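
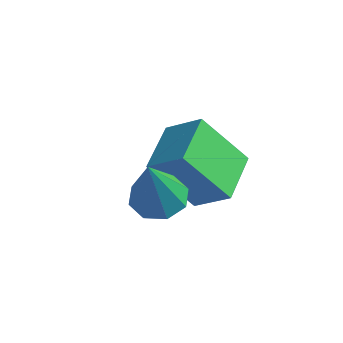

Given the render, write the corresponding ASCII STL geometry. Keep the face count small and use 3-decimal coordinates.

solid 
facet normal -0.488 -0.378 0.787
outer loop
vertex -1.175 -0.924 3.116
vertex -1.692 0.512 3.485
vertex -2.17 -1.101 2.414
endloop
endfacet
facet normal 0.329 -0.915 -0.235
outer loop
vertex -1.228 -0.372 0.895
vertex -1.175 -0.924 3.116
vertex -2.17 -1.101 2.414
endloop
endfacet
facet normal -0.488 -0.378 0.787
outer loop
vertex -2.17 -1.101 2.414
vertex -1.692 0.512 3.485
vertex -2.686 0.335 2.783
endloop
endfacet
facet normal -0.809 -0.144 -0.571
outer loop
vertex -2.686 0.335 2.783
vertex -1.228 -0.372 0.895
vertex -2.17 -1.101 2.414
endloop
endfacet
facet normal 0.808 0.144 0.571
outer loop
vertex -1.175 -0.924 3.116
vertex -0.75 1.241 1.966
vertex -1.692 0.512 3.485
endloop
endfacet
facet normal 0.329 -0.915 -0.235
outer loop
vertex -0.234 -0.195 1.597
vertex -1.175 -0.924 3.116
vertex -1.228 -0.372 0.895
endloop
endfacet
facet normal 0.809 0.144 0.570
outer loop
vertex -0.234 -0.195 1.597
vertex -0.75 1.241 1.966
vertex -1.175 -0.924 3.116
endloop
endfacet
facet normal -0.329 0.915 0.235
outer loop
vertex -1.692 0.512 3.485
vertex -0.75 1.241 1.966
vertex -2.686 0.335 2.783
endloop
endfacet
facet normal -0.809 -0.145 -0.570
outer loop
vertex -1.745 1.064 1.264
vertex -1.228 -0.372 0.895
vertex -2.686 0.335 2.783
endloop
endfacet
facet normal -0.329 0.915 0.235
outer loop
vertex -2.686 0.335 2.783
vertex -0.75 1.241 1.966
vertex -1.745 1.064 1.264
endloop
endfacet
facet normal 0.488 0.378 -0.787
outer loop
vertex -1.745 1.064 1.264
vertex -0.234 -0.195 1.597
vertex -1.228 -0.372 0.895
endloop
endfacet
facet normal 0.488 0.378 -0.787
outer loop
vertex -0.75 1.241 1.966
vertex -0.234 -0.195 1.597
vertex -1.745 1.064 1.264
endloop
endfacet
facet normal -0.159 0.400 -0.903
outer loop
vertex -0.514 -1.543 2.685
vertex -0.982 -2.104 2.519
vertex -1.056 -1.427 2.832
endloop
endfacet
facet normal 0.322 0.706 0.631
outer loop
vertex -0.514 -1.543 2.685
vertex -1.056 -1.427 2.832
vertex -0.678 -2.876 4.261
endloop
endfacet
facet normal -0.157 0.400 -0.903
outer loop
vertex -1.056 -1.427 2.832
vertex -0.982 -2.104 2.519
vertex -1.556 -1.707 2.795
endloop
endfacet
facet normal -0.385 0.595 0.705
outer loop
vertex -1.056 -1.427 2.832
vertex -1.556 -1.707 2.795
vertex -0.678 -2.876 4.261
endloop
endfacet
facet normal -0.157 0.400 -0.903
outer loop
vertex -1.556 -1.707 2.795
vertex -0.982 -2.104 2.519
vertex -1.719 -2.22 2.596
endloop
endfacet
facet normal -0.837 0.055 0.545
outer loop
vertex -1.556 -1.707 2.795
vertex -1.719 -2.22 2.596
vertex -0.678 -2.876 4.261
endloop
endfacet
facet normal -0.157 0.400 -0.903
outer loop
vertex -1.719 -2.22 2.596
vertex -0.982 -2.104 2.519
vertex -1.451 -2.665 2.352
endloop
endfacet
facet normal -0.766 -0.595 0.244
outer loop
vertex -1.719 -2.22 2.596
vertex -1.451 -2.665 2.352
vertex -0.678 -2.876 4.261
endloop
endfacet
facet normal -0.157 0.400 -0.903
outer loop
vertex -1.451 -2.665 2.352
vertex -0.982 -2.104 2.519
vertex -0.908 -2.782 2.206
endloop
endfacet
facet normal -0.216 -0.976 -0.020
outer loop
vertex -1.451 -2.665 2.352
vertex -0.908 -2.782 2.206
vertex -0.678 -2.876 4.261
endloop
endfacet
facet normal -0.158 0.400 -0.903
outer loop
vertex -0.908 -2.782 2.206
vertex -0.982 -2.104 2.519
vertex -0.409 -2.501 2.243
endloop
endfacet
facet normal 0.494 -0.864 -0.095
outer loop
vertex -0.908 -2.782 2.206
vertex -0.409 -2.501 2.243
vertex -0.678 -2.876 4.261
endloop
endfacet
facet normal -0.158 0.399 -0.903
outer loop
vertex -0.409 -2.501 2.243
vertex -0.982 -2.104 2.519
vertex -0.245 -1.988 2.441
endloop
endfacet
facet normal 0.943 -0.327 0.065
outer loop
vertex -0.409 -2.501 2.243
vertex -0.245 -1.988 2.441
vertex -0.678 -2.876 4.261
endloop
endfacet
facet normal -0.158 0.399 -0.903
outer loop
vertex -0.245 -1.988 2.441
vertex -0.982 -2.104 2.519
vertex -0.514 -1.543 2.685
endloop
endfacet
facet normal 0.872 0.326 0.366
outer loop
vertex -0.245 -1.988 2.441
vertex -0.514 -1.543 2.685
vertex -0.678 -2.876 4.261
endloop
endfacet

endsolid


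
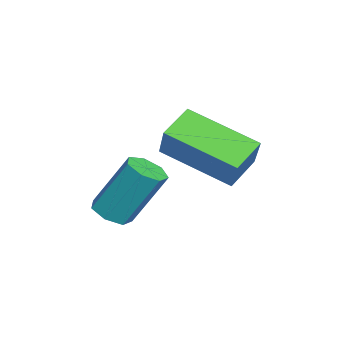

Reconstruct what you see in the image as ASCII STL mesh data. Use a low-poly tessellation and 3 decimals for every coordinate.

solid 
facet normal -0.007 -0.502 -0.865
outer loop
vertex 2.779 -2.843 -0.189
vertex 2.215 -2.727 -0.252
vertex 2.67 -2.418 -0.435
endloop
endfacet
facet normal 0.976 0.184 -0.114
outer loop
vertex 2.779 -2.843 -0.189
vertex 2.67 -2.418 -0.435
vertex 2.79 -1.969 1.315
endloop
endfacet
facet normal 0.976 0.184 -0.114
outer loop
vertex 2.79 -1.969 1.315
vertex 2.67 -2.418 -0.435
vertex 2.681 -1.544 1.069
endloop
endfacet
facet normal 0.007 0.502 0.865
outer loop
vertex 2.79 -1.969 1.315
vertex 2.681 -1.544 1.069
vertex 2.225 -1.853 1.252
endloop
endfacet
facet normal -0.006 -0.504 -0.864
outer loop
vertex 2.67 -2.418 -0.435
vertex 2.215 -2.727 -0.252
vertex 2.217 -2.226 -0.544
endloop
endfacet
facet normal 0.438 0.776 -0.454
outer loop
vertex 2.67 -2.418 -0.435
vertex 2.217 -2.226 -0.544
vertex 2.681 -1.544 1.069
endloop
endfacet
facet normal 0.439 0.775 -0.454
outer loop
vertex 2.681 -1.544 1.069
vertex 2.217 -2.226 -0.544
vertex 2.228 -1.351 0.961
endloop
endfacet
facet normal 0.007 0.501 0.865
outer loop
vertex 2.681 -1.544 1.069
vertex 2.228 -1.351 0.961
vertex 2.225 -1.853 1.252
endloop
endfacet
facet normal -0.006 -0.504 -0.864
outer loop
vertex 2.217 -2.226 -0.544
vertex 2.215 -2.727 -0.252
vertex 1.763 -2.411 -0.433
endloop
endfacet
facet normal -0.429 0.782 -0.452
outer loop
vertex 2.217 -2.226 -0.544
vertex 1.763 -2.411 -0.433
vertex 2.228 -1.351 0.961
endloop
endfacet
facet normal -0.431 0.782 -0.451
outer loop
vertex 2.228 -1.351 0.961
vertex 1.763 -2.411 -0.433
vertex 1.774 -1.537 1.072
endloop
endfacet
facet normal 0.006 0.501 0.865
outer loop
vertex 2.228 -1.351 0.961
vertex 1.774 -1.537 1.072
vertex 2.225 -1.853 1.252
endloop
endfacet
facet normal -0.005 -0.502 -0.865
outer loop
vertex 1.763 -2.411 -0.433
vertex 2.215 -2.727 -0.252
vertex 1.648 -2.835 -0.186
endloop
endfacet
facet normal -0.974 0.200 -0.109
outer loop
vertex 1.763 -2.411 -0.433
vertex 1.648 -2.835 -0.186
vertex 1.774 -1.537 1.072
endloop
endfacet
facet normal -0.974 0.201 -0.110
outer loop
vertex 1.774 -1.537 1.072
vertex 1.648 -2.835 -0.186
vertex 1.659 -1.96 1.319
endloop
endfacet
facet normal 0.007 0.503 0.864
outer loop
vertex 1.774 -1.537 1.072
vertex 1.659 -1.96 1.319
vertex 2.225 -1.853 1.252
endloop
endfacet
facet normal -0.005 -0.502 -0.865
outer loop
vertex 1.648 -2.835 -0.186
vertex 2.215 -2.727 -0.252
vertex 1.96 -3.177 0.011
endloop
endfacet
facet normal -0.784 -0.534 0.316
outer loop
vertex 1.648 -2.835 -0.186
vertex 1.96 -3.177 0.011
vertex 1.659 -1.96 1.319
endloop
endfacet
facet normal -0.785 -0.533 0.315
outer loop
vertex 1.659 -1.96 1.319
vertex 1.96 -3.177 0.011
vertex 1.971 -2.303 1.516
endloop
endfacet
facet normal 0.007 0.503 0.864
outer loop
vertex 1.659 -1.96 1.319
vertex 1.971 -2.303 1.516
vertex 2.225 -1.853 1.252
endloop
endfacet
facet normal -0.006 -0.502 -0.865
outer loop
vertex 1.96 -3.177 0.011
vertex 2.215 -2.727 -0.252
vertex 2.464 -3.181 0.01
endloop
endfacet
facet normal -0.006 -0.865 0.502
outer loop
vertex 1.96 -3.177 0.011
vertex 2.464 -3.181 0.01
vertex 1.971 -2.303 1.516
endloop
endfacet
facet normal -0.005 -0.865 0.502
outer loop
vertex 1.971 -2.303 1.516
vertex 2.464 -3.181 0.01
vertex 2.475 -2.307 1.514
endloop
endfacet
facet normal 0.007 0.503 0.864
outer loop
vertex 1.971 -2.303 1.516
vertex 2.475 -2.307 1.514
vertex 2.225 -1.853 1.252
endloop
endfacet
facet normal -0.007 -0.503 -0.864
outer loop
vertex 2.464 -3.181 0.01
vertex 2.215 -2.727 -0.252
vertex 2.779 -2.843 -0.189
endloop
endfacet
facet normal 0.780 -0.544 0.310
outer loop
vertex 2.464 -3.181 0.01
vertex 2.779 -2.843 -0.189
vertex 2.475 -2.307 1.514
endloop
endfacet
facet normal 0.780 -0.544 0.310
outer loop
vertex 2.475 -2.307 1.514
vertex 2.779 -2.843 -0.189
vertex 2.79 -1.969 1.315
endloop
endfacet
facet normal 0.007 0.503 0.864
outer loop
vertex 2.475 -2.307 1.514
vertex 2.79 -1.969 1.315
vertex 2.225 -1.853 1.252
endloop
endfacet
facet normal -0.570 -0.117 -0.813
outer loop
vertex 1.678 -1.597 1.578
vertex 0.906 -1.057 2.041
vertex 2.43 0.144 0.8
endloop
endfacet
facet normal 0.735 -0.515 -0.441
outer loop
vertex 3.074 0.277 1.719
vertex 1.678 -1.597 1.578
vertex 2.43 0.144 0.8
endloop
endfacet
facet normal -0.570 -0.117 -0.813
outer loop
vertex 2.43 0.144 0.8
vertex 0.906 -1.057 2.041
vertex 1.658 0.684 1.263
endloop
endfacet
facet normal 0.366 0.849 -0.380
outer loop
vertex 1.658 0.684 1.263
vertex 3.074 0.277 1.719
vertex 2.43 0.144 0.8
endloop
endfacet
facet normal -0.366 -0.849 0.380
outer loop
vertex 1.678 -1.597 1.578
vertex 1.55 -0.924 2.96
vertex 0.906 -1.057 2.041
endloop
endfacet
facet normal 0.735 -0.515 -0.441
outer loop
vertex 2.322 -1.464 2.497
vertex 1.678 -1.597 1.578
vertex 3.074 0.277 1.719
endloop
endfacet
facet normal -0.366 -0.849 0.380
outer loop
vertex 2.322 -1.464 2.497
vertex 1.55 -0.924 2.96
vertex 1.678 -1.597 1.578
endloop
endfacet
facet normal -0.735 0.515 0.441
outer loop
vertex 0.906 -1.057 2.041
vertex 1.55 -0.924 2.96
vertex 1.658 0.684 1.263
endloop
endfacet
facet normal 0.366 0.849 -0.380
outer loop
vertex 2.302 0.817 2.182
vertex 3.074 0.277 1.719
vertex 1.658 0.684 1.263
endloop
endfacet
facet normal -0.735 0.515 0.441
outer loop
vertex 1.658 0.684 1.263
vertex 1.55 -0.924 2.96
vertex 2.302 0.817 2.182
endloop
endfacet
facet normal 0.570 0.117 0.813
outer loop
vertex 2.302 0.817 2.182
vertex 2.322 -1.464 2.497
vertex 3.074 0.277 1.719
endloop
endfacet
facet normal 0.570 0.117 0.813
outer loop
vertex 1.55 -0.924 2.96
vertex 2.322 -1.464 2.497
vertex 2.302 0.817 2.182
endloop
endfacet

endsolid


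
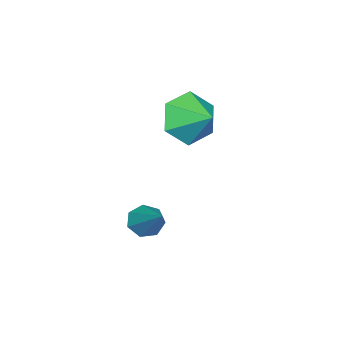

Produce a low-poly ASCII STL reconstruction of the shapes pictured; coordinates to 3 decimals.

solid 
facet normal -0.258 -0.859 -0.442
outer loop
vertex -0.439 1.731 -1.244
vertex -0.946 1.42 -0.343
vertex -1.482 1.971 -1.101
endloop
endfacet
facet normal 0.140 0.879 -0.456
outer loop
vertex -0.439 1.731 -1.244
vertex -1.482 1.971 -1.101
vertex -0.614 2.52 0.223
endloop
endfacet
facet normal -0.259 -0.859 -0.441
outer loop
vertex -1.482 1.971 -1.101
vertex -0.946 1.42 -0.343
vertex -1.989 1.661 -0.199
endloop
endfacet
facet normal -0.529 0.849 -0.005
outer loop
vertex -1.482 1.971 -1.101
vertex -1.989 1.661 -0.199
vertex -0.614 2.52 0.223
endloop
endfacet
facet normal -0.259 -0.859 -0.442
outer loop
vertex -1.989 1.661 -0.199
vertex -0.946 1.42 -0.343
vertex -1.452 1.109 0.559
endloop
endfacet
facet normal -0.516 0.476 0.712
outer loop
vertex -1.989 1.661 -0.199
vertex -1.452 1.109 0.559
vertex -0.614 2.52 0.223
endloop
endfacet
facet normal -0.258 -0.859 -0.441
outer loop
vertex -1.452 1.109 0.559
vertex -0.946 1.42 -0.343
vertex -0.409 0.869 0.416
endloop
endfacet
facet normal 0.165 0.135 0.977
outer loop
vertex -1.452 1.109 0.559
vertex -0.409 0.869 0.416
vertex -0.614 2.52 0.223
endloop
endfacet
facet normal -0.258 -0.859 -0.441
outer loop
vertex -0.409 0.869 0.416
vertex -0.946 1.42 -0.343
vertex 0.097 1.18 -0.486
endloop
endfacet
facet normal 0.835 0.165 0.525
outer loop
vertex -0.409 0.869 0.416
vertex 0.097 1.18 -0.486
vertex -0.614 2.52 0.223
endloop
endfacet
facet normal -0.258 -0.859 -0.442
outer loop
vertex 0.097 1.18 -0.486
vertex -0.946 1.42 -0.343
vertex -0.439 1.731 -1.244
endloop
endfacet
facet normal 0.822 0.537 -0.191
outer loop
vertex 0.097 1.18 -0.486
vertex -0.439 1.731 -1.244
vertex -0.614 2.52 0.223
endloop
endfacet
facet normal -0.461 -0.633 -0.622
outer loop
vertex 1.449 1.142 -4.747
vertex 0.983 1.046 -4.304
vertex 1.007 1.492 -4.776
endloop
endfacet
facet normal 0.528 0.619 -0.582
outer loop
vertex 1.449 1.142 -4.747
vertex 1.007 1.492 -4.776
vertex 1.937 2.354 -3.016
endloop
endfacet
facet normal -0.461 -0.633 -0.622
outer loop
vertex 1.007 1.492 -4.776
vertex 0.983 1.046 -4.304
vertex 0.547 1.506 -4.449
endloop
endfacet
facet normal -0.212 0.917 -0.337
outer loop
vertex 1.007 1.492 -4.776
vertex 0.547 1.506 -4.449
vertex 1.937 2.354 -3.016
endloop
endfacet
facet normal -0.460 -0.633 -0.623
outer loop
vertex 0.547 1.506 -4.449
vertex 0.983 1.046 -4.304
vertex 0.416 1.173 -4.014
endloop
endfacet
facet normal -0.698 0.654 0.290
outer loop
vertex 0.547 1.506 -4.449
vertex 0.416 1.173 -4.014
vertex 1.937 2.354 -3.016
endloop
endfacet
facet normal -0.460 -0.632 -0.623
outer loop
vertex 0.416 1.173 -4.014
vertex 0.983 1.046 -4.304
vertex 0.711 0.744 -3.797
endloop
endfacet
facet normal -0.564 0.029 0.825
outer loop
vertex 0.416 1.173 -4.014
vertex 0.711 0.744 -3.797
vertex 1.937 2.354 -3.016
endloop
endfacet
facet normal -0.461 -0.632 -0.623
outer loop
vertex 0.711 0.744 -3.797
vertex 0.983 1.046 -4.304
vertex 1.211 0.542 -3.962
endloop
endfacet
facet normal 0.089 -0.489 0.868
outer loop
vertex 0.711 0.744 -3.797
vertex 1.211 0.542 -3.962
vertex 1.937 2.354 -3.016
endloop
endfacet
facet normal -0.461 -0.632 -0.623
outer loop
vertex 1.211 0.542 -3.962
vertex 0.983 1.046 -4.304
vertex 1.539 0.72 -4.385
endloop
endfacet
facet normal 0.771 -0.509 0.383
outer loop
vertex 1.211 0.542 -3.962
vertex 1.539 0.72 -4.385
vertex 1.937 2.354 -3.016
endloop
endfacet
facet normal -0.461 -0.632 -0.622
outer loop
vertex 1.539 0.72 -4.385
vertex 0.983 1.046 -4.304
vertex 1.449 1.142 -4.747
endloop
endfacet
facet normal 0.965 -0.017 -0.260
outer loop
vertex 1.539 0.72 -4.385
vertex 1.449 1.142 -4.747
vertex 1.937 2.354 -3.016
endloop
endfacet

endsolid


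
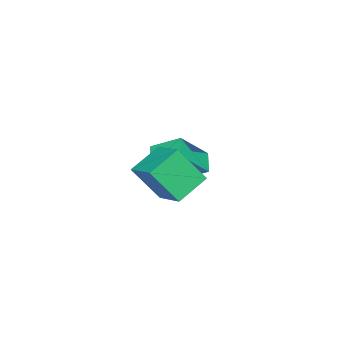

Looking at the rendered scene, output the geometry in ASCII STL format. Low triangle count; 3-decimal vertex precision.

solid 
facet normal -0.770 -0.325 0.549
outer loop
vertex -2.332 -0.183 2.211
vertex -3.625 0.53 0.818
vertex -2.287 -1.5 1.495
endloop
endfacet
facet normal 0.637 -0.351 0.686
outer loop
vertex -1.455 -1.15 0.902
vertex -2.332 -0.183 2.211
vertex -2.287 -1.5 1.495
endloop
endfacet
facet normal -0.770 -0.325 0.549
outer loop
vertex -2.287 -1.5 1.495
vertex -3.625 0.53 0.818
vertex -3.58 -0.788 0.102
endloop
endfacet
facet normal 0.030 -0.879 -0.477
outer loop
vertex -3.58 -0.788 0.102
vertex -1.455 -1.15 0.902
vertex -2.287 -1.5 1.495
endloop
endfacet
facet normal -0.030 0.878 0.477
outer loop
vertex -2.332 -0.183 2.211
vertex -2.793 0.88 0.225
vertex -3.625 0.53 0.818
endloop
endfacet
facet normal 0.637 -0.351 0.686
outer loop
vertex -1.5 0.168 1.618
vertex -2.332 -0.183 2.211
vertex -1.455 -1.15 0.902
endloop
endfacet
facet normal -0.030 0.878 0.477
outer loop
vertex -1.5 0.168 1.618
vertex -2.793 0.88 0.225
vertex -2.332 -0.183 2.211
endloop
endfacet
facet normal -0.637 0.351 -0.686
outer loop
vertex -3.625 0.53 0.818
vertex -2.793 0.88 0.225
vertex -3.58 -0.788 0.102
endloop
endfacet
facet normal 0.030 -0.878 -0.477
outer loop
vertex -2.748 -0.437 -0.491
vertex -1.455 -1.15 0.902
vertex -3.58 -0.788 0.102
endloop
endfacet
facet normal -0.637 0.351 -0.686
outer loop
vertex -3.58 -0.788 0.102
vertex -2.793 0.88 0.225
vertex -2.748 -0.437 -0.491
endloop
endfacet
facet normal 0.770 0.325 -0.549
outer loop
vertex -2.748 -0.437 -0.491
vertex -1.5 0.168 1.618
vertex -1.455 -1.15 0.902
endloop
endfacet
facet normal 0.770 0.325 -0.549
outer loop
vertex -2.793 0.88 0.225
vertex -1.5 0.168 1.618
vertex -2.748 -0.437 -0.491
endloop
endfacet
facet normal -0.590 -0.740 -0.323
outer loop
vertex 2.098 -0.546 2.536
vertex 0.855 0.111 3.3
vertex 1.671 0.482 0.959
endloop
endfacet
facet normal 0.777 -0.410 -0.478
outer loop
vertex 2.585 1.629 1.46
vertex 2.098 -0.546 2.536
vertex 1.671 0.482 0.959
endloop
endfacet
facet normal -0.590 -0.740 -0.323
outer loop
vertex 1.671 0.482 0.959
vertex 0.855 0.111 3.3
vertex 0.428 1.139 1.723
endloop
endfacet
facet normal -0.221 0.533 -0.817
outer loop
vertex 0.428 1.139 1.723
vertex 2.585 1.629 1.46
vertex 1.671 0.482 0.959
endloop
endfacet
facet normal 0.221 -0.533 0.817
outer loop
vertex 2.098 -0.546 2.536
vertex 1.769 1.258 3.801
vertex 0.855 0.111 3.3
endloop
endfacet
facet normal 0.777 -0.410 -0.478
outer loop
vertex 3.012 0.601 3.037
vertex 2.098 -0.546 2.536
vertex 2.585 1.629 1.46
endloop
endfacet
facet normal 0.221 -0.533 0.817
outer loop
vertex 3.012 0.601 3.037
vertex 1.769 1.258 3.801
vertex 2.098 -0.546 2.536
endloop
endfacet
facet normal -0.777 0.410 0.478
outer loop
vertex 0.855 0.111 3.3
vertex 1.769 1.258 3.801
vertex 0.428 1.139 1.723
endloop
endfacet
facet normal -0.221 0.533 -0.817
outer loop
vertex 1.342 2.286 2.224
vertex 2.585 1.629 1.46
vertex 0.428 1.139 1.723
endloop
endfacet
facet normal -0.777 0.410 0.478
outer loop
vertex 0.428 1.139 1.723
vertex 1.769 1.258 3.801
vertex 1.342 2.286 2.224
endloop
endfacet
facet normal 0.590 0.740 0.323
outer loop
vertex 1.342 2.286 2.224
vertex 3.012 0.601 3.037
vertex 2.585 1.629 1.46
endloop
endfacet
facet normal 0.590 0.740 0.323
outer loop
vertex 1.769 1.258 3.801
vertex 3.012 0.601 3.037
vertex 1.342 2.286 2.224
endloop
endfacet

endsolid


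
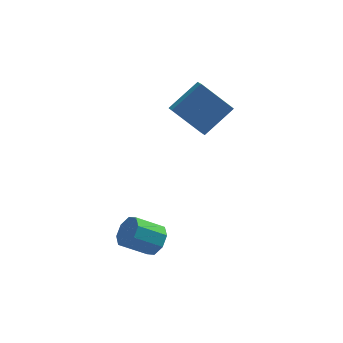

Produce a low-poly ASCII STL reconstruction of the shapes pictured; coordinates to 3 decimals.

solid 
facet normal 0.814 0.100 -0.572
outer loop
vertex -1.813 -2.366 -0.117
vertex -2.232 -2.69 -0.77
vertex -2.113 -1.916 -0.465
endloop
endfacet
facet normal 0.346 0.707 0.617
outer loop
vertex -1.813 -2.366 -0.117
vertex -2.113 -1.916 -0.465
vertex -3.09 -2.526 0.782
endloop
endfacet
facet normal 0.346 0.707 0.617
outer loop
vertex -3.09 -2.526 0.782
vertex -2.113 -1.916 -0.465
vertex -3.39 -2.076 0.435
endloop
endfacet
facet normal -0.814 -0.101 0.572
outer loop
vertex -3.09 -2.526 0.782
vertex -3.39 -2.076 0.435
vertex -3.508 -2.85 0.13
endloop
endfacet
facet normal 0.813 0.101 -0.574
outer loop
vertex -2.113 -1.916 -0.465
vertex -2.232 -2.69 -0.77
vertex -2.483 -1.92 -0.99
endloop
endfacet
facet normal -0.087 0.995 0.054
outer loop
vertex -2.113 -1.916 -0.465
vertex -2.483 -1.92 -0.99
vertex -3.39 -2.076 0.435
endloop
endfacet
facet normal -0.086 0.995 0.054
outer loop
vertex -3.39 -2.076 0.435
vertex -2.483 -1.92 -0.99
vertex -3.76 -2.079 -0.091
endloop
endfacet
facet normal -0.813 -0.102 0.573
outer loop
vertex -3.39 -2.076 0.435
vertex -3.76 -2.079 -0.091
vertex -3.508 -2.85 0.13
endloop
endfacet
facet normal 0.813 0.101 -0.573
outer loop
vertex -2.483 -1.92 -0.99
vertex -2.232 -2.69 -0.77
vertex -2.706 -2.374 -1.387
endloop
endfacet
facet normal -0.467 0.701 -0.539
outer loop
vertex -2.483 -1.92 -0.99
vertex -2.706 -2.374 -1.387
vertex -3.76 -2.079 -0.091
endloop
endfacet
facet normal -0.468 0.700 -0.540
outer loop
vertex -3.76 -2.079 -0.091
vertex -2.706 -2.374 -1.387
vertex -3.983 -2.534 -0.488
endloop
endfacet
facet normal -0.813 -0.102 0.573
outer loop
vertex -3.76 -2.079 -0.091
vertex -3.983 -2.534 -0.488
vertex -3.508 -2.85 0.13
endloop
endfacet
facet normal 0.813 0.102 -0.572
outer loop
vertex -2.706 -2.374 -1.387
vertex -2.232 -2.69 -0.77
vertex -2.65 -3.014 -1.422
endloop
endfacet
facet normal -0.575 -0.006 -0.818
outer loop
vertex -2.706 -2.374 -1.387
vertex -2.65 -3.014 -1.422
vertex -3.983 -2.534 -0.488
endloop
endfacet
facet normal -0.575 -0.006 -0.818
outer loop
vertex -3.983 -2.534 -0.488
vertex -2.65 -3.014 -1.422
vertex -3.927 -3.174 -0.523
endloop
endfacet
facet normal -0.813 -0.102 0.573
outer loop
vertex -3.983 -2.534 -0.488
vertex -3.927 -3.174 -0.523
vertex -3.508 -2.85 0.13
endloop
endfacet
facet normal 0.814 0.101 -0.572
outer loop
vertex -2.65 -3.014 -1.422
vertex -2.232 -2.69 -0.77
vertex -2.35 -3.464 -1.075
endloop
endfacet
facet normal -0.346 -0.707 -0.617
outer loop
vertex -2.65 -3.014 -1.422
vertex -2.35 -3.464 -1.075
vertex -3.927 -3.174 -0.523
endloop
endfacet
facet normal -0.346 -0.707 -0.616
outer loop
vertex -3.927 -3.174 -0.523
vertex -2.35 -3.464 -1.075
vertex -3.627 -3.624 -0.175
endloop
endfacet
facet normal -0.814 -0.100 0.572
outer loop
vertex -3.927 -3.174 -0.523
vertex -3.627 -3.624 -0.175
vertex -3.508 -2.85 0.13
endloop
endfacet
facet normal 0.813 0.102 -0.573
outer loop
vertex -2.35 -3.464 -1.075
vertex -2.232 -2.69 -0.77
vertex -1.98 -3.461 -0.549
endloop
endfacet
facet normal 0.086 -0.995 -0.055
outer loop
vertex -2.35 -3.464 -1.075
vertex -1.98 -3.461 -0.549
vertex -3.627 -3.624 -0.175
endloop
endfacet
facet normal 0.086 -0.995 -0.053
outer loop
vertex -3.627 -3.624 -0.175
vertex -1.98 -3.461 -0.549
vertex -3.257 -3.62 0.35
endloop
endfacet
facet normal -0.813 -0.101 0.574
outer loop
vertex -3.627 -3.624 -0.175
vertex -3.257 -3.62 0.35
vertex -3.508 -2.85 0.13
endloop
endfacet
facet normal 0.813 0.102 -0.573
outer loop
vertex -1.98 -3.461 -0.549
vertex -2.232 -2.69 -0.77
vertex -1.757 -3.006 -0.152
endloop
endfacet
facet normal 0.467 -0.700 0.540
outer loop
vertex -1.98 -3.461 -0.549
vertex -1.757 -3.006 -0.152
vertex -3.257 -3.62 0.35
endloop
endfacet
facet normal 0.467 -0.701 0.539
outer loop
vertex -3.257 -3.62 0.35
vertex -1.757 -3.006 -0.152
vertex -3.034 -3.166 0.747
endloop
endfacet
facet normal -0.813 -0.101 0.573
outer loop
vertex -3.257 -3.62 0.35
vertex -3.034 -3.166 0.747
vertex -3.508 -2.85 0.13
endloop
endfacet
facet normal 0.813 0.102 -0.573
outer loop
vertex -1.757 -3.006 -0.152
vertex -2.232 -2.69 -0.77
vertex -1.813 -2.366 -0.117
endloop
endfacet
facet normal 0.575 0.006 0.818
outer loop
vertex -1.757 -3.006 -0.152
vertex -1.813 -2.366 -0.117
vertex -3.034 -3.166 0.747
endloop
endfacet
facet normal 0.575 0.006 0.818
outer loop
vertex -3.034 -3.166 0.747
vertex -1.813 -2.366 -0.117
vertex -3.09 -2.526 0.782
endloop
endfacet
facet normal -0.813 -0.102 0.572
outer loop
vertex -3.034 -3.166 0.747
vertex -3.09 -2.526 0.782
vertex -3.508 -2.85 0.13
endloop
endfacet
facet normal -0.696 0.252 0.673
outer loop
vertex -1.153 2.443 4.148
vertex 0.257 3.282 5.292
vertex -1.265 3.149 3.768
endloop
endfacet
facet normal -0.705 -0.420 -0.572
outer loop
vertex 0.203 2.618 2.348
vertex -1.153 2.443 4.148
vertex -1.265 3.149 3.768
endloop
endfacet
facet normal -0.696 0.252 0.673
outer loop
vertex -1.265 3.149 3.768
vertex 0.257 3.282 5.292
vertex 0.145 3.988 4.912
endloop
endfacet
facet normal -0.138 0.872 -0.469
outer loop
vertex 0.145 3.988 4.912
vertex 0.203 2.618 2.348
vertex -1.265 3.149 3.768
endloop
endfacet
facet normal 0.138 -0.872 0.469
outer loop
vertex -1.153 2.443 4.148
vertex 1.725 2.751 3.872
vertex 0.257 3.282 5.292
endloop
endfacet
facet normal -0.705 -0.420 -0.572
outer loop
vertex 0.315 1.912 2.728
vertex -1.153 2.443 4.148
vertex 0.203 2.618 2.348
endloop
endfacet
facet normal 0.138 -0.872 0.469
outer loop
vertex 0.315 1.912 2.728
vertex 1.725 2.751 3.872
vertex -1.153 2.443 4.148
endloop
endfacet
facet normal 0.705 0.420 0.572
outer loop
vertex 0.257 3.282 5.292
vertex 1.725 2.751 3.872
vertex 0.145 3.988 4.912
endloop
endfacet
facet normal -0.138 0.872 -0.469
outer loop
vertex 1.613 3.457 3.492
vertex 0.203 2.618 2.348
vertex 0.145 3.988 4.912
endloop
endfacet
facet normal 0.705 0.420 0.572
outer loop
vertex 0.145 3.988 4.912
vertex 1.725 2.751 3.872
vertex 1.613 3.457 3.492
endloop
endfacet
facet normal 0.696 -0.252 -0.673
outer loop
vertex 1.613 3.457 3.492
vertex 0.315 1.912 2.728
vertex 0.203 2.618 2.348
endloop
endfacet
facet normal 0.696 -0.252 -0.673
outer loop
vertex 1.725 2.751 3.872
vertex 0.315 1.912 2.728
vertex 1.613 3.457 3.492
endloop
endfacet

endsolid


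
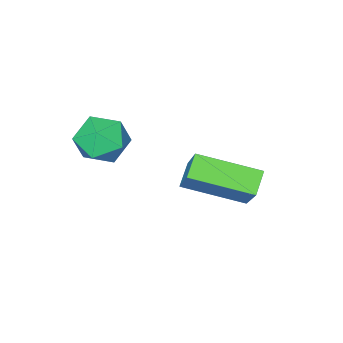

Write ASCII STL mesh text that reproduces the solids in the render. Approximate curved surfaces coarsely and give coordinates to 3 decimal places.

solid 
facet normal -0.948 0.072 0.309
outer loop
vertex 1.737 -1.778 -1.806
vertex 1.783 -2.616 -1.47
vertex 2.005 -1.909 -0.952
endloop
endfacet
facet normal -0.632 0.711 0.307
outer loop
vertex 1.737 -1.778 -1.806
vertex 2.005 -1.909 -0.952
vertex 2.432 -1.305 -1.472
endloop
endfacet
facet normal -0.403 0.843 -0.356
outer loop
vertex 1.737 -1.778 -1.806
vertex 2.432 -1.305 -1.472
vertex 2.474 -1.639 -2.311
endloop
endfacet
facet normal -0.578 0.285 -0.765
outer loop
vertex 1.737 -1.778 -1.806
vertex 2.474 -1.639 -2.311
vertex 2.073 -2.449 -2.31
endloop
endfacet
facet normal -0.915 -0.192 -0.354
outer loop
vertex 1.737 -1.778 -1.806
vertex 2.073 -2.449 -2.31
vertex 1.783 -2.616 -1.47
endloop
endfacet
facet normal -0.061 0.676 0.735
outer loop
vertex 2.432 -1.305 -1.472
vertex 2.005 -1.909 -0.952
vertex 2.907 -1.851 -0.93
endloop
endfacet
facet normal -0.573 -0.359 0.736
outer loop
vertex 2.005 -1.909 -0.952
vertex 1.783 -2.616 -1.47
vertex 2.506 -2.661 -0.929
endloop
endfacet
facet normal -0.520 -0.786 -0.336
outer loop
vertex 1.783 -2.616 -1.47
vertex 2.073 -2.449 -2.31
vertex 2.548 -2.995 -1.768
endloop
endfacet
facet normal 0.025 -0.014 -1.000
outer loop
vertex 2.073 -2.449 -2.31
vertex 2.474 -1.639 -2.311
vertex 2.975 -2.391 -2.288
endloop
endfacet
facet normal 0.309 0.889 -0.338
outer loop
vertex 2.474 -1.639 -2.311
vertex 2.432 -1.305 -1.472
vertex 3.197 -1.684 -1.77
endloop
endfacet
facet normal 0.578 -0.285 0.765
outer loop
vertex 3.243 -2.522 -1.434
vertex 2.907 -1.851 -0.93
vertex 2.506 -2.661 -0.929
endloop
endfacet
facet normal 0.403 -0.843 0.356
outer loop
vertex 3.243 -2.522 -1.434
vertex 2.506 -2.661 -0.929
vertex 2.548 -2.995 -1.768
endloop
endfacet
facet normal 0.632 -0.711 -0.307
outer loop
vertex 3.243 -2.522 -1.434
vertex 2.548 -2.995 -1.768
vertex 2.975 -2.391 -2.288
endloop
endfacet
facet normal 0.948 -0.072 -0.309
outer loop
vertex 3.243 -2.522 -1.434
vertex 2.975 -2.391 -2.288
vertex 3.197 -1.684 -1.77
endloop
endfacet
facet normal 0.915 0.192 0.354
outer loop
vertex 3.243 -2.522 -1.434
vertex 3.197 -1.684 -1.77
vertex 2.907 -1.851 -0.93
endloop
endfacet
facet normal -0.025 0.014 1.000
outer loop
vertex 2.506 -2.661 -0.929
vertex 2.907 -1.851 -0.93
vertex 2.005 -1.909 -0.952
endloop
endfacet
facet normal -0.309 -0.889 0.338
outer loop
vertex 2.548 -2.995 -1.768
vertex 2.506 -2.661 -0.929
vertex 1.783 -2.616 -1.47
endloop
endfacet
facet normal 0.061 -0.676 -0.735
outer loop
vertex 2.975 -2.391 -2.288
vertex 2.548 -2.995 -1.768
vertex 2.073 -2.449 -2.31
endloop
endfacet
facet normal 0.573 0.359 -0.736
outer loop
vertex 3.197 -1.684 -1.77
vertex 2.975 -2.391 -2.288
vertex 2.474 -1.639 -2.311
endloop
endfacet
facet normal 0.520 0.786 0.336
outer loop
vertex 2.907 -1.851 -0.93
vertex 3.197 -1.684 -1.77
vertex 2.432 -1.305 -1.472
endloop
endfacet
facet normal -0.636 0.728 -0.258
outer loop
vertex -1.487 -0.15 -4.285
vertex -0.835 0.94 -2.819
vertex -0.89 0.188 -4.802
endloop
endfacet
facet normal -0.336 -0.562 -0.756
outer loop
vertex 0.395 -1.28 -4.281
vertex -1.487 -0.15 -4.285
vertex -0.89 0.188 -4.802
endloop
endfacet
facet normal -0.637 0.727 -0.258
outer loop
vertex -0.89 0.188 -4.802
vertex -0.835 0.94 -2.819
vertex -0.238 1.279 -3.337
endloop
endfacet
facet normal 0.694 0.394 -0.602
outer loop
vertex -0.238 1.279 -3.337
vertex 0.395 -1.28 -4.281
vertex -0.89 0.188 -4.802
endloop
endfacet
facet normal -0.694 -0.394 0.602
outer loop
vertex -1.487 -0.15 -4.285
vertex 0.45 -0.528 -2.298
vertex -0.835 0.94 -2.819
endloop
endfacet
facet normal -0.336 -0.562 -0.755
outer loop
vertex -0.202 -1.619 -3.763
vertex -1.487 -0.15 -4.285
vertex 0.395 -1.28 -4.281
endloop
endfacet
facet normal -0.695 -0.394 0.602
outer loop
vertex -0.202 -1.619 -3.763
vertex 0.45 -0.528 -2.298
vertex -1.487 -0.15 -4.285
endloop
endfacet
facet normal 0.336 0.562 0.755
outer loop
vertex -0.835 0.94 -2.819
vertex 0.45 -0.528 -2.298
vertex -0.238 1.279 -3.337
endloop
endfacet
facet normal 0.695 0.394 -0.602
outer loop
vertex 1.047 -0.19 -2.815
vertex 0.395 -1.28 -4.281
vertex -0.238 1.279 -3.337
endloop
endfacet
facet normal 0.336 0.562 0.756
outer loop
vertex -0.238 1.279 -3.337
vertex 0.45 -0.528 -2.298
vertex 1.047 -0.19 -2.815
endloop
endfacet
facet normal 0.636 -0.727 0.258
outer loop
vertex 1.047 -0.19 -2.815
vertex -0.202 -1.619 -3.763
vertex 0.395 -1.28 -4.281
endloop
endfacet
facet normal 0.636 -0.727 0.259
outer loop
vertex 0.45 -0.528 -2.298
vertex -0.202 -1.619 -3.763
vertex 1.047 -0.19 -2.815
endloop
endfacet

endsolid


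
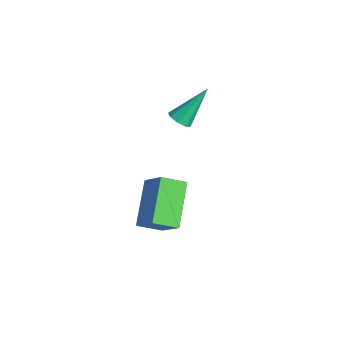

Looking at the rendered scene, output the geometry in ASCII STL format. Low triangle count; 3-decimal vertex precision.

solid 
facet normal -0.713 -0.168 -0.680
outer loop
vertex -2.782 0.368 -3.477
vertex -2.574 1.325 -3.932
vertex -1.407 -0.511 -4.701
endloop
endfacet
facet normal -0.192 -0.887 0.421
outer loop
vertex -0.366 -0.265 -3.708
vertex -2.782 0.368 -3.477
vertex -1.407 -0.511 -4.701
endloop
endfacet
facet normal -0.714 -0.169 -0.680
outer loop
vertex -1.407 -0.511 -4.701
vertex -2.574 1.325 -3.932
vertex -1.2 0.446 -5.156
endloop
endfacet
facet normal 0.674 -0.431 -0.600
outer loop
vertex -1.2 0.446 -5.156
vertex -0.366 -0.265 -3.708
vertex -1.407 -0.511 -4.701
endloop
endfacet
facet normal -0.674 0.432 0.600
outer loop
vertex -2.782 0.368 -3.477
vertex -1.533 1.571 -2.939
vertex -2.574 1.325 -3.932
endloop
endfacet
facet normal -0.192 -0.886 0.421
outer loop
vertex -1.74 0.614 -2.484
vertex -2.782 0.368 -3.477
vertex -0.366 -0.265 -3.708
endloop
endfacet
facet normal -0.674 0.431 0.600
outer loop
vertex -1.74 0.614 -2.484
vertex -1.533 1.571 -2.939
vertex -2.782 0.368 -3.477
endloop
endfacet
facet normal 0.192 0.886 -0.421
outer loop
vertex -2.574 1.325 -3.932
vertex -1.533 1.571 -2.939
vertex -1.2 0.446 -5.156
endloop
endfacet
facet normal 0.674 -0.432 -0.600
outer loop
vertex -0.158 0.692 -4.163
vertex -0.366 -0.265 -3.708
vertex -1.2 0.446 -5.156
endloop
endfacet
facet normal 0.192 0.887 -0.421
outer loop
vertex -1.2 0.446 -5.156
vertex -1.533 1.571 -2.939
vertex -0.158 0.692 -4.163
endloop
endfacet
facet normal 0.714 0.168 0.680
outer loop
vertex -0.158 0.692 -4.163
vertex -1.74 0.614 -2.484
vertex -0.366 -0.265 -3.708
endloop
endfacet
facet normal 0.713 0.169 0.680
outer loop
vertex -1.533 1.571 -2.939
vertex -1.74 0.614 -2.484
vertex -0.158 0.692 -4.163
endloop
endfacet
facet normal 0.048 -0.646 -0.762
outer loop
vertex -2.478 2.078 -0.611
vertex -2.808 1.772 -0.372
vertex -2.849 2.158 -0.702
endloop
endfacet
facet normal 0.285 0.875 -0.391
outer loop
vertex -2.478 2.078 -0.611
vertex -2.849 2.158 -0.702
vertex -2.892 2.928 0.992
endloop
endfacet
facet normal 0.048 -0.646 -0.762
outer loop
vertex -2.849 2.158 -0.702
vertex -2.808 1.772 -0.372
vertex -3.196 2.011 -0.599
endloop
endfacet
facet normal -0.454 0.807 -0.378
outer loop
vertex -2.849 2.158 -0.702
vertex -3.196 2.011 -0.599
vertex -2.892 2.928 0.992
endloop
endfacet
facet normal 0.048 -0.646 -0.762
outer loop
vertex -3.196 2.011 -0.599
vertex -2.808 1.772 -0.372
vertex -3.315 1.724 -0.363
endloop
endfacet
facet normal -0.932 0.361 -0.030
outer loop
vertex -3.196 2.011 -0.599
vertex -3.315 1.724 -0.363
vertex -2.892 2.928 0.992
endloop
endfacet
facet normal 0.048 -0.646 -0.762
outer loop
vertex -3.315 1.724 -0.363
vertex -2.808 1.772 -0.372
vertex -3.137 1.465 -0.132
endloop
endfacet
facet normal -0.871 -0.199 0.449
outer loop
vertex -3.315 1.724 -0.363
vertex -3.137 1.465 -0.132
vertex -2.892 2.928 0.992
endloop
endfacet
facet normal 0.047 -0.646 -0.762
outer loop
vertex -3.137 1.465 -0.132
vertex -2.808 1.772 -0.372
vertex -2.766 1.385 -0.041
endloop
endfacet
facet normal -0.309 -0.546 0.779
outer loop
vertex -3.137 1.465 -0.132
vertex -2.766 1.385 -0.041
vertex -2.892 2.928 0.992
endloop
endfacet
facet normal 0.048 -0.646 -0.762
outer loop
vertex -2.766 1.385 -0.041
vertex -2.808 1.772 -0.372
vertex -2.419 1.532 -0.144
endloop
endfacet
facet normal 0.430 -0.478 0.766
outer loop
vertex -2.766 1.385 -0.041
vertex -2.419 1.532 -0.144
vertex -2.892 2.928 0.992
endloop
endfacet
facet normal 0.048 -0.646 -0.762
outer loop
vertex -2.419 1.532 -0.144
vertex -2.808 1.772 -0.372
vertex -2.3 1.819 -0.38
endloop
endfacet
facet normal 0.908 -0.033 0.418
outer loop
vertex -2.419 1.532 -0.144
vertex -2.3 1.819 -0.38
vertex -2.892 2.928 0.992
endloop
endfacet
facet normal 0.048 -0.646 -0.762
outer loop
vertex -2.3 1.819 -0.38
vertex -2.808 1.772 -0.372
vertex -2.478 2.078 -0.611
endloop
endfacet
facet normal 0.847 0.528 -0.061
outer loop
vertex -2.3 1.819 -0.38
vertex -2.478 2.078 -0.611
vertex -2.892 2.928 0.992
endloop
endfacet

endsolid


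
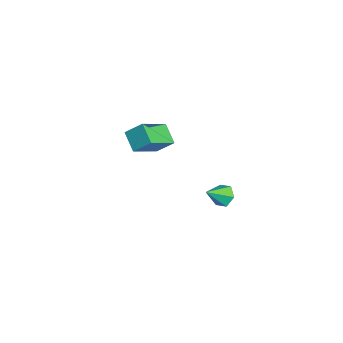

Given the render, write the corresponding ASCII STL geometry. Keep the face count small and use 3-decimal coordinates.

solid 
facet normal -0.178 0.728 -0.663
outer loop
vertex 3.358 0.124 0.72
vertex 2.773 0.187 0.946
vertex 3.244 0.526 1.192
endloop
endfacet
facet normal 0.961 -0.046 0.271
outer loop
vertex 3.358 0.124 0.72
vertex 3.244 0.526 1.192
vertex 3.007 -0.767 1.814
endloop
endfacet
facet normal -0.179 0.728 -0.662
outer loop
vertex 3.244 0.526 1.192
vertex 2.773 0.187 0.946
vertex 2.66 0.588 1.418
endloop
endfacet
facet normal 0.370 0.347 0.862
outer loop
vertex 3.244 0.526 1.192
vertex 2.66 0.588 1.418
vertex 3.007 -0.767 1.814
endloop
endfacet
facet normal -0.179 0.728 -0.662
outer loop
vertex 2.66 0.588 1.418
vertex 2.773 0.187 0.946
vertex 2.189 0.25 1.173
endloop
endfacet
facet normal -0.521 0.114 0.846
outer loop
vertex 2.66 0.588 1.418
vertex 2.189 0.25 1.173
vertex 3.007 -0.767 1.814
endloop
endfacet
facet normal -0.179 0.727 -0.662
outer loop
vertex 2.189 0.25 1.173
vertex 2.773 0.187 0.946
vertex 2.302 -0.152 0.701
endloop
endfacet
facet normal -0.825 -0.513 0.239
outer loop
vertex 2.189 0.25 1.173
vertex 2.302 -0.152 0.701
vertex 3.007 -0.767 1.814
endloop
endfacet
facet normal -0.179 0.727 -0.662
outer loop
vertex 2.302 -0.152 0.701
vertex 2.773 0.187 0.946
vertex 2.886 -0.215 0.474
endloop
endfacet
facet normal -0.235 -0.906 -0.352
outer loop
vertex 2.302 -0.152 0.701
vertex 2.886 -0.215 0.474
vertex 3.007 -0.767 1.814
endloop
endfacet
facet normal -0.178 0.728 -0.662
outer loop
vertex 2.886 -0.215 0.474
vertex 2.773 0.187 0.946
vertex 3.358 0.124 0.72
endloop
endfacet
facet normal 0.659 -0.673 -0.337
outer loop
vertex 2.886 -0.215 0.474
vertex 3.358 0.124 0.72
vertex 3.007 -0.767 1.814
endloop
endfacet
facet normal -0.884 -0.072 0.462
outer loop
vertex -3.505 -1.676 1.027
vertex -4.292 -0.222 -0.251
vertex -3.819 -2.484 0.301
endloop
endfacet
facet normal 0.377 -0.696 0.611
outer loop
vertex -2.768 -2.398 -0.249
vertex -3.505 -1.676 1.027
vertex -3.819 -2.484 0.301
endloop
endfacet
facet normal -0.884 -0.072 0.463
outer loop
vertex -3.819 -2.484 0.301
vertex -4.292 -0.222 -0.251
vertex -4.606 -1.029 -0.976
endloop
endfacet
facet normal -0.278 -0.714 -0.643
outer loop
vertex -4.606 -1.029 -0.976
vertex -2.768 -2.398 -0.249
vertex -3.819 -2.484 0.301
endloop
endfacet
facet normal 0.278 0.715 0.642
outer loop
vertex -3.505 -1.676 1.027
vertex -3.241 -0.136 -0.801
vertex -4.292 -0.222 -0.251
endloop
endfacet
facet normal 0.377 -0.696 0.611
outer loop
vertex -2.454 -1.591 0.476
vertex -3.505 -1.676 1.027
vertex -2.768 -2.398 -0.249
endloop
endfacet
facet normal 0.279 0.714 0.642
outer loop
vertex -2.454 -1.591 0.476
vertex -3.241 -0.136 -0.801
vertex -3.505 -1.676 1.027
endloop
endfacet
facet normal -0.377 0.696 -0.611
outer loop
vertex -4.292 -0.222 -0.251
vertex -3.241 -0.136 -0.801
vertex -4.606 -1.029 -0.976
endloop
endfacet
facet normal -0.279 -0.715 -0.642
outer loop
vertex -3.555 -0.944 -1.527
vertex -2.768 -2.398 -0.249
vertex -4.606 -1.029 -0.976
endloop
endfacet
facet normal -0.377 0.696 -0.611
outer loop
vertex -4.606 -1.029 -0.976
vertex -3.241 -0.136 -0.801
vertex -3.555 -0.944 -1.527
endloop
endfacet
facet normal 0.884 0.072 -0.463
outer loop
vertex -3.555 -0.944 -1.527
vertex -2.454 -1.591 0.476
vertex -2.768 -2.398 -0.249
endloop
endfacet
facet normal 0.884 0.072 -0.462
outer loop
vertex -3.241 -0.136 -0.801
vertex -2.454 -1.591 0.476
vertex -3.555 -0.944 -1.527
endloop
endfacet

endsolid


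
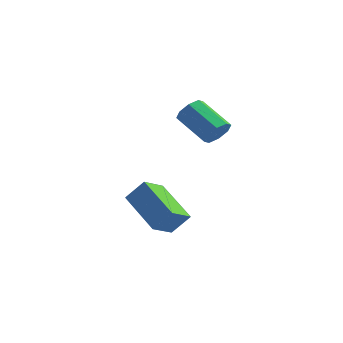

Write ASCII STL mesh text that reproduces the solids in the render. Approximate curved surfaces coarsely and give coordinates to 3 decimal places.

solid 
facet normal -0.819 0.383 0.427
outer loop
vertex 1.086 2.223 -2.271
vertex 1.646 2.565 -1.504
vertex 1.25 3.186 -2.819
endloop
endfacet
facet normal -0.555 -0.338 -0.760
outer loop
vertex 2.814 2.455 -3.636
vertex 1.086 2.223 -2.271
vertex 1.25 3.186 -2.819
endloop
endfacet
facet normal -0.819 0.383 0.427
outer loop
vertex 1.25 3.186 -2.819
vertex 1.646 2.565 -1.504
vertex 1.81 3.528 -2.052
endloop
endfacet
facet normal 0.146 0.860 -0.490
outer loop
vertex 1.81 3.528 -2.052
vertex 2.814 2.455 -3.636
vertex 1.25 3.186 -2.819
endloop
endfacet
facet normal -0.146 -0.860 0.490
outer loop
vertex 1.086 2.223 -2.271
vertex 3.21 1.834 -2.321
vertex 1.646 2.565 -1.504
endloop
endfacet
facet normal -0.555 -0.338 -0.760
outer loop
vertex 2.65 1.492 -3.088
vertex 1.086 2.223 -2.271
vertex 2.814 2.455 -3.636
endloop
endfacet
facet normal -0.146 -0.860 0.490
outer loop
vertex 2.65 1.492 -3.088
vertex 3.21 1.834 -2.321
vertex 1.086 2.223 -2.271
endloop
endfacet
facet normal 0.555 0.338 0.760
outer loop
vertex 1.646 2.565 -1.504
vertex 3.21 1.834 -2.321
vertex 1.81 3.528 -2.052
endloop
endfacet
facet normal 0.146 0.860 -0.490
outer loop
vertex 3.374 2.797 -2.869
vertex 2.814 2.455 -3.636
vertex 1.81 3.528 -2.052
endloop
endfacet
facet normal 0.555 0.338 0.760
outer loop
vertex 1.81 3.528 -2.052
vertex 3.21 1.834 -2.321
vertex 3.374 2.797 -2.869
endloop
endfacet
facet normal 0.819 -0.383 -0.427
outer loop
vertex 3.374 2.797 -2.869
vertex 2.65 1.492 -3.088
vertex 2.814 2.455 -3.636
endloop
endfacet
facet normal 0.819 -0.383 -0.427
outer loop
vertex 3.21 1.834 -2.321
vertex 2.65 1.492 -3.088
vertex 3.374 2.797 -2.869
endloop
endfacet
facet normal 0.844 -0.175 -0.507
outer loop
vertex 4.138 3.888 1.357
vertex 3.823 3.839 0.849
vertex 4.091 4.29 1.14
endloop
endfacet
facet normal 0.527 0.451 0.720
outer loop
vertex 4.138 3.888 1.357
vertex 4.091 4.29 1.14
vertex 2.873 4.15 2.119
endloop
endfacet
facet normal 0.527 0.451 0.720
outer loop
vertex 2.873 4.15 2.119
vertex 4.091 4.29 1.14
vertex 2.826 4.552 1.902
endloop
endfacet
facet normal -0.843 0.175 0.508
outer loop
vertex 2.873 4.15 2.119
vertex 2.826 4.552 1.902
vertex 2.557 4.101 1.611
endloop
endfacet
facet normal 0.844 -0.174 -0.507
outer loop
vertex 4.091 4.29 1.14
vertex 3.823 3.839 0.849
vertex 3.887 4.428 0.753
endloop
endfacet
facet normal 0.300 0.937 0.176
outer loop
vertex 4.091 4.29 1.14
vertex 3.887 4.428 0.753
vertex 2.826 4.552 1.902
endloop
endfacet
facet normal 0.299 0.938 0.175
outer loop
vertex 2.826 4.552 1.902
vertex 3.887 4.428 0.753
vertex 2.621 4.69 1.514
endloop
endfacet
facet normal -0.843 0.175 0.508
outer loop
vertex 2.826 4.552 1.902
vertex 2.621 4.69 1.514
vertex 2.557 4.101 1.611
endloop
endfacet
facet normal 0.844 -0.174 -0.507
outer loop
vertex 3.887 4.428 0.753
vertex 3.823 3.839 0.849
vertex 3.645 4.22 0.422
endloop
endfacet
facet normal -0.104 0.875 -0.474
outer loop
vertex 3.887 4.428 0.753
vertex 3.645 4.22 0.422
vertex 2.621 4.69 1.514
endloop
endfacet
facet normal -0.102 0.875 -0.473
outer loop
vertex 2.621 4.69 1.514
vertex 3.645 4.22 0.422
vertex 2.379 4.483 1.183
endloop
endfacet
facet normal -0.844 0.175 0.507
outer loop
vertex 2.621 4.69 1.514
vertex 2.379 4.483 1.183
vertex 2.557 4.101 1.611
endloop
endfacet
facet normal 0.843 -0.175 -0.508
outer loop
vertex 3.645 4.22 0.422
vertex 3.823 3.839 0.849
vertex 3.507 3.79 0.341
endloop
endfacet
facet normal -0.444 0.302 -0.844
outer loop
vertex 3.645 4.22 0.422
vertex 3.507 3.79 0.341
vertex 2.379 4.483 1.183
endloop
endfacet
facet normal -0.446 0.298 -0.844
outer loop
vertex 2.379 4.483 1.183
vertex 3.507 3.79 0.341
vertex 2.242 4.052 1.103
endloop
endfacet
facet normal -0.844 0.174 0.507
outer loop
vertex 2.379 4.483 1.183
vertex 2.242 4.052 1.103
vertex 2.557 4.101 1.611
endloop
endfacet
facet normal 0.843 -0.175 -0.508
outer loop
vertex 3.507 3.79 0.341
vertex 3.823 3.839 0.849
vertex 3.554 3.388 0.558
endloop
endfacet
facet normal -0.527 -0.451 -0.720
outer loop
vertex 3.507 3.79 0.341
vertex 3.554 3.388 0.558
vertex 2.242 4.052 1.103
endloop
endfacet
facet normal -0.527 -0.451 -0.720
outer loop
vertex 2.242 4.052 1.103
vertex 3.554 3.388 0.558
vertex 2.289 3.65 1.32
endloop
endfacet
facet normal -0.844 0.175 0.507
outer loop
vertex 2.242 4.052 1.103
vertex 2.289 3.65 1.32
vertex 2.557 4.101 1.611
endloop
endfacet
facet normal 0.843 -0.175 -0.508
outer loop
vertex 3.554 3.388 0.558
vertex 3.823 3.839 0.849
vertex 3.759 3.25 0.946
endloop
endfacet
facet normal -0.300 -0.938 -0.175
outer loop
vertex 3.554 3.388 0.558
vertex 3.759 3.25 0.946
vertex 2.289 3.65 1.32
endloop
endfacet
facet normal -0.300 -0.938 -0.176
outer loop
vertex 2.289 3.65 1.32
vertex 3.759 3.25 0.946
vertex 2.493 3.512 1.707
endloop
endfacet
facet normal -0.844 0.174 0.507
outer loop
vertex 2.289 3.65 1.32
vertex 2.493 3.512 1.707
vertex 2.557 4.101 1.611
endloop
endfacet
facet normal 0.844 -0.175 -0.507
outer loop
vertex 3.759 3.25 0.946
vertex 3.823 3.839 0.849
vertex 4.001 3.457 1.277
endloop
endfacet
facet normal 0.103 -0.875 0.472
outer loop
vertex 3.759 3.25 0.946
vertex 4.001 3.457 1.277
vertex 2.493 3.512 1.707
endloop
endfacet
facet normal 0.103 -0.874 0.474
outer loop
vertex 2.493 3.512 1.707
vertex 4.001 3.457 1.277
vertex 2.735 3.72 2.038
endloop
endfacet
facet normal -0.844 0.174 0.507
outer loop
vertex 2.493 3.512 1.707
vertex 2.735 3.72 2.038
vertex 2.557 4.101 1.611
endloop
endfacet
facet normal 0.844 -0.174 -0.507
outer loop
vertex 4.001 3.457 1.277
vertex 3.823 3.839 0.849
vertex 4.138 3.888 1.357
endloop
endfacet
facet normal 0.445 -0.298 0.844
outer loop
vertex 4.001 3.457 1.277
vertex 4.138 3.888 1.357
vertex 2.735 3.72 2.038
endloop
endfacet
facet normal 0.445 -0.302 0.843
outer loop
vertex 2.735 3.72 2.038
vertex 4.138 3.888 1.357
vertex 2.873 4.15 2.119
endloop
endfacet
facet normal -0.843 0.175 0.508
outer loop
vertex 2.735 3.72 2.038
vertex 2.873 4.15 2.119
vertex 2.557 4.101 1.611
endloop
endfacet

endsolid


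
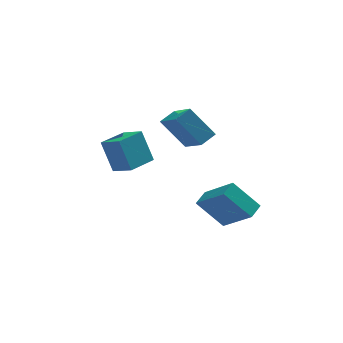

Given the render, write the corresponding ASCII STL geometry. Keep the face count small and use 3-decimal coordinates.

solid 
facet normal -0.561 0.705 -0.435
outer loop
vertex -1.975 1.555 2.376
vertex -0.771 2.5 2.355
vertex -1.512 0.929 0.764
endloop
endfacet
facet normal -0.787 -0.617 0.014
outer loop
vertex -0.789 0.02 1.325
vertex -1.975 1.555 2.376
vertex -1.512 0.929 0.764
endloop
endfacet
facet normal -0.561 0.705 -0.435
outer loop
vertex -1.512 0.929 0.764
vertex -0.771 2.5 2.355
vertex -0.308 1.874 0.743
endloop
endfacet
facet normal 0.259 -0.350 -0.900
outer loop
vertex -0.308 1.874 0.743
vertex -0.789 0.02 1.325
vertex -1.512 0.929 0.764
endloop
endfacet
facet normal -0.259 0.350 0.900
outer loop
vertex -1.975 1.555 2.376
vertex -0.048 1.591 2.916
vertex -0.771 2.5 2.355
endloop
endfacet
facet normal -0.787 -0.617 0.014
outer loop
vertex -1.252 0.646 2.937
vertex -1.975 1.555 2.376
vertex -0.789 0.02 1.325
endloop
endfacet
facet normal -0.259 0.350 0.900
outer loop
vertex -1.252 0.646 2.937
vertex -0.048 1.591 2.916
vertex -1.975 1.555 2.376
endloop
endfacet
facet normal 0.787 0.617 -0.014
outer loop
vertex -0.771 2.5 2.355
vertex -0.048 1.591 2.916
vertex -0.308 1.874 0.743
endloop
endfacet
facet normal 0.259 -0.350 -0.900
outer loop
vertex 0.415 0.965 1.304
vertex -0.789 0.02 1.325
vertex -0.308 1.874 0.743
endloop
endfacet
facet normal 0.787 0.617 -0.014
outer loop
vertex -0.308 1.874 0.743
vertex -0.048 1.591 2.916
vertex 0.415 0.965 1.304
endloop
endfacet
facet normal 0.561 -0.705 0.435
outer loop
vertex 0.415 0.965 1.304
vertex -1.252 0.646 2.937
vertex -0.789 0.02 1.325
endloop
endfacet
facet normal 0.561 -0.705 0.435
outer loop
vertex -0.048 1.591 2.916
vertex -1.252 0.646 2.937
vertex 0.415 0.965 1.304
endloop
endfacet
facet normal -0.478 0.601 -0.640
outer loop
vertex 1.873 -1.954 0.061
vertex 2.419 -1.276 0.29
vertex 3.054 -2.45 -1.287
endloop
endfacet
facet normal -0.607 -0.753 -0.255
outer loop
vertex 4.081 -3.744 0.09
vertex 1.873 -1.954 0.061
vertex 3.054 -2.45 -1.287
endloop
endfacet
facet normal -0.477 0.602 -0.640
outer loop
vertex 3.054 -2.45 -1.287
vertex 2.419 -1.276 0.29
vertex 3.601 -1.773 -1.058
endloop
endfacet
facet normal 0.635 -0.268 -0.725
outer loop
vertex 3.601 -1.773 -1.058
vertex 4.081 -3.744 0.09
vertex 3.054 -2.45 -1.287
endloop
endfacet
facet normal -0.635 0.267 0.725
outer loop
vertex 1.873 -1.954 0.061
vertex 3.446 -2.57 1.667
vertex 2.419 -1.276 0.29
endloop
endfacet
facet normal -0.607 -0.753 -0.255
outer loop
vertex 2.899 -3.247 1.438
vertex 1.873 -1.954 0.061
vertex 4.081 -3.744 0.09
endloop
endfacet
facet normal -0.635 0.268 0.725
outer loop
vertex 2.899 -3.247 1.438
vertex 3.446 -2.57 1.667
vertex 1.873 -1.954 0.061
endloop
endfacet
facet normal 0.607 0.753 0.255
outer loop
vertex 2.419 -1.276 0.29
vertex 3.446 -2.57 1.667
vertex 3.601 -1.773 -1.058
endloop
endfacet
facet normal 0.636 -0.267 -0.724
outer loop
vertex 4.627 -3.066 0.319
vertex 4.081 -3.744 0.09
vertex 3.601 -1.773 -1.058
endloop
endfacet
facet normal 0.607 0.753 0.255
outer loop
vertex 3.601 -1.773 -1.058
vertex 3.446 -2.57 1.667
vertex 4.627 -3.066 0.319
endloop
endfacet
facet normal 0.478 -0.601 0.641
outer loop
vertex 4.627 -3.066 0.319
vertex 2.899 -3.247 1.438
vertex 4.081 -3.744 0.09
endloop
endfacet
facet normal 0.477 -0.602 0.640
outer loop
vertex 3.446 -2.57 1.667
vertex 2.899 -3.247 1.438
vertex 4.627 -3.066 0.319
endloop
endfacet
facet normal -0.565 0.342 0.751
outer loop
vertex 1.613 1.889 3.386
vertex 2.383 2.349 3.756
vertex 1.149 3.561 2.275
endloop
endfacet
facet normal -0.793 -0.474 -0.382
outer loop
vertex 2.257 2.891 0.804
vertex 1.613 1.889 3.386
vertex 1.149 3.561 2.275
endloop
endfacet
facet normal -0.565 0.342 0.751
outer loop
vertex 1.149 3.561 2.275
vertex 2.383 2.349 3.756
vertex 1.919 4.021 2.645
endloop
endfacet
facet normal -0.225 0.811 -0.539
outer loop
vertex 1.919 4.021 2.645
vertex 2.257 2.891 0.804
vertex 1.149 3.561 2.275
endloop
endfacet
facet normal 0.225 -0.811 0.539
outer loop
vertex 1.613 1.889 3.386
vertex 3.491 1.679 2.285
vertex 2.383 2.349 3.756
endloop
endfacet
facet normal -0.793 -0.474 -0.382
outer loop
vertex 2.721 1.219 1.915
vertex 1.613 1.889 3.386
vertex 2.257 2.891 0.804
endloop
endfacet
facet normal 0.225 -0.811 0.539
outer loop
vertex 2.721 1.219 1.915
vertex 3.491 1.679 2.285
vertex 1.613 1.889 3.386
endloop
endfacet
facet normal 0.793 0.474 0.382
outer loop
vertex 2.383 2.349 3.756
vertex 3.491 1.679 2.285
vertex 1.919 4.021 2.645
endloop
endfacet
facet normal -0.225 0.811 -0.539
outer loop
vertex 3.027 3.351 1.174
vertex 2.257 2.891 0.804
vertex 1.919 4.021 2.645
endloop
endfacet
facet normal 0.793 0.474 0.382
outer loop
vertex 1.919 4.021 2.645
vertex 3.491 1.679 2.285
vertex 3.027 3.351 1.174
endloop
endfacet
facet normal 0.565 -0.342 -0.751
outer loop
vertex 3.027 3.351 1.174
vertex 2.721 1.219 1.915
vertex 2.257 2.891 0.804
endloop
endfacet
facet normal 0.565 -0.342 -0.751
outer loop
vertex 3.491 1.679 2.285
vertex 2.721 1.219 1.915
vertex 3.027 3.351 1.174
endloop
endfacet

endsolid


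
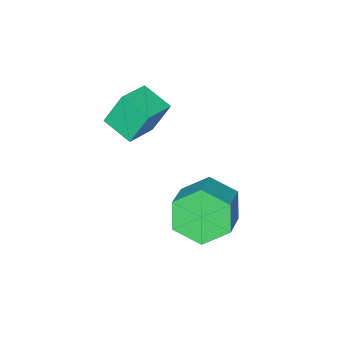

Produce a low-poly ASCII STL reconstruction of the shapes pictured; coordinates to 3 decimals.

solid 
facet normal -0.949 -0.204 -0.240
outer loop
vertex -0.579 -3.237 -0.821
vertex -0.687 -2.319 -1.176
vertex -0.239 -3.598 -1.858
endloop
endfacet
facet normal 0.109 -0.927 0.359
outer loop
vertex 0.767 -3.381 -1.604
vertex -0.579 -3.237 -0.821
vertex -0.239 -3.598 -1.858
endloop
endfacet
facet normal -0.949 -0.205 -0.240
outer loop
vertex -0.239 -3.598 -1.858
vertex -0.687 -2.319 -1.176
vertex -0.347 -2.681 -2.213
endloop
endfacet
facet normal 0.296 -0.314 -0.902
outer loop
vertex -0.347 -2.681 -2.213
vertex 0.767 -3.381 -1.604
vertex -0.239 -3.598 -1.858
endloop
endfacet
facet normal -0.296 0.314 0.902
outer loop
vertex -0.579 -3.237 -0.821
vertex 0.319 -2.102 -0.922
vertex -0.687 -2.319 -1.176
endloop
endfacet
facet normal 0.110 -0.927 0.360
outer loop
vertex 0.427 -3.019 -0.567
vertex -0.579 -3.237 -0.821
vertex 0.767 -3.381 -1.604
endloop
endfacet
facet normal -0.296 0.314 0.902
outer loop
vertex 0.427 -3.019 -0.567
vertex 0.319 -2.102 -0.922
vertex -0.579 -3.237 -0.821
endloop
endfacet
facet normal -0.109 0.927 -0.359
outer loop
vertex -0.687 -2.319 -1.176
vertex 0.319 -2.102 -0.922
vertex -0.347 -2.681 -2.213
endloop
endfacet
facet normal 0.296 -0.314 -0.902
outer loop
vertex 0.659 -2.463 -1.959
vertex 0.767 -3.381 -1.604
vertex -0.347 -2.681 -2.213
endloop
endfacet
facet normal -0.110 0.927 -0.359
outer loop
vertex -0.347 -2.681 -2.213
vertex 0.319 -2.102 -0.922
vertex 0.659 -2.463 -1.959
endloop
endfacet
facet normal 0.949 0.204 0.240
outer loop
vertex 0.659 -2.463 -1.959
vertex 0.427 -3.019 -0.567
vertex 0.767 -3.381 -1.604
endloop
endfacet
facet normal 0.949 0.205 0.240
outer loop
vertex 0.319 -2.102 -0.922
vertex 0.427 -3.019 -0.567
vertex 0.659 -2.463 -1.959
endloop
endfacet
facet normal -0.742 -0.518 -0.426
outer loop
vertex 0.128 -1.032 -4.539
vertex -0.467 -0.567 -4.068
vertex -0.21 -0.277 -4.869
endloop
endfacet
facet normal 0.553 -0.113 -0.825
outer loop
vertex 0.128 -1.032 -4.539
vertex -0.21 -0.277 -4.869
vertex 1.062 -0.378 -4.003
endloop
endfacet
facet normal 0.553 -0.115 -0.825
outer loop
vertex 1.062 -0.378 -4.003
vertex -0.21 -0.277 -4.869
vertex 0.724 0.376 -4.334
endloop
endfacet
facet normal 0.742 0.519 0.425
outer loop
vertex 1.062 -0.378 -4.003
vertex 0.724 0.376 -4.334
vertex 0.467 0.087 -3.532
endloop
endfacet
facet normal -0.741 -0.519 -0.426
outer loop
vertex -0.21 -0.277 -4.869
vertex -0.467 -0.567 -4.068
vertex -0.806 0.187 -4.398
endloop
endfacet
facet normal -0.053 0.677 -0.734
outer loop
vertex -0.21 -0.277 -4.869
vertex -0.806 0.187 -4.398
vertex 0.724 0.376 -4.334
endloop
endfacet
facet normal -0.053 0.677 -0.734
outer loop
vertex 0.724 0.376 -4.334
vertex -0.806 0.187 -4.398
vertex 0.129 0.841 -3.862
endloop
endfacet
facet normal 0.742 0.519 0.425
outer loop
vertex 0.724 0.376 -4.334
vertex 0.129 0.841 -3.862
vertex 0.467 0.087 -3.532
endloop
endfacet
facet normal -0.742 -0.519 -0.424
outer loop
vertex -0.806 0.187 -4.398
vertex -0.467 -0.567 -4.068
vertex -1.062 -0.102 -3.597
endloop
endfacet
facet normal -0.606 0.791 0.092
outer loop
vertex -0.806 0.187 -4.398
vertex -1.062 -0.102 -3.597
vertex 0.129 0.841 -3.862
endloop
endfacet
facet normal -0.606 0.791 0.091
outer loop
vertex 0.129 0.841 -3.862
vertex -1.062 -0.102 -3.597
vertex -0.128 0.552 -3.061
endloop
endfacet
facet normal 0.742 0.519 0.425
outer loop
vertex 0.129 0.841 -3.862
vertex -0.128 0.552 -3.061
vertex 0.467 0.087 -3.532
endloop
endfacet
facet normal -0.742 -0.519 -0.425
outer loop
vertex -1.062 -0.102 -3.597
vertex -0.467 -0.567 -4.068
vertex -0.724 -0.856 -3.266
endloop
endfacet
facet normal -0.553 0.114 0.825
outer loop
vertex -1.062 -0.102 -3.597
vertex -0.724 -0.856 -3.266
vertex -0.128 0.552 -3.061
endloop
endfacet
facet normal -0.552 0.114 0.826
outer loop
vertex -0.128 0.552 -3.061
vertex -0.724 -0.856 -3.266
vertex 0.21 -0.203 -2.731
endloop
endfacet
facet normal 0.742 0.518 0.426
outer loop
vertex -0.128 0.552 -3.061
vertex 0.21 -0.203 -2.731
vertex 0.467 0.087 -3.532
endloop
endfacet
facet normal -0.742 -0.519 -0.425
outer loop
vertex -0.724 -0.856 -3.266
vertex -0.467 -0.567 -4.068
vertex -0.129 -1.321 -3.738
endloop
endfacet
facet normal 0.053 -0.677 0.734
outer loop
vertex -0.724 -0.856 -3.266
vertex -0.129 -1.321 -3.738
vertex 0.21 -0.203 -2.731
endloop
endfacet
facet normal 0.053 -0.677 0.734
outer loop
vertex 0.21 -0.203 -2.731
vertex -0.129 -1.321 -3.738
vertex 0.806 -0.667 -3.202
endloop
endfacet
facet normal 0.741 0.519 0.426
outer loop
vertex 0.21 -0.203 -2.731
vertex 0.806 -0.667 -3.202
vertex 0.467 0.087 -3.532
endloop
endfacet
facet normal -0.742 -0.519 -0.425
outer loop
vertex -0.129 -1.321 -3.738
vertex -0.467 -0.567 -4.068
vertex 0.128 -1.032 -4.539
endloop
endfacet
facet normal 0.605 -0.791 -0.091
outer loop
vertex -0.129 -1.321 -3.738
vertex 0.128 -1.032 -4.539
vertex 0.806 -0.667 -3.202
endloop
endfacet
facet normal 0.606 -0.790 -0.091
outer loop
vertex 0.806 -0.667 -3.202
vertex 0.128 -1.032 -4.539
vertex 1.062 -0.378 -4.003
endloop
endfacet
facet normal 0.742 0.519 0.424
outer loop
vertex 0.806 -0.667 -3.202
vertex 1.062 -0.378 -4.003
vertex 0.467 0.087 -3.532
endloop
endfacet

endsolid


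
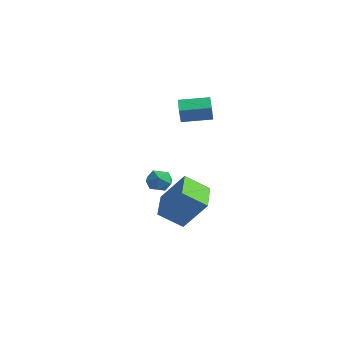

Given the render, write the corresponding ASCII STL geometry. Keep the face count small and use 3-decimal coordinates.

solid 
facet normal -0.748 0.549 0.374
outer loop
vertex 0.185 2.356 2.183
vertex 1.096 3.485 2.347
vertex -0.011 2.629 1.391
endloop
endfacet
facet normal -0.624 -0.773 -0.112
outer loop
vertex 0.744 2.075 1.013
vertex 0.185 2.356 2.183
vertex -0.011 2.629 1.391
endloop
endfacet
facet normal -0.748 0.548 0.375
outer loop
vertex -0.011 2.629 1.391
vertex 1.096 3.485 2.347
vertex 0.9 3.758 1.556
endloop
endfacet
facet normal -0.227 0.318 -0.920
outer loop
vertex 0.9 3.758 1.556
vertex 0.744 2.075 1.013
vertex -0.011 2.629 1.391
endloop
endfacet
facet normal 0.228 -0.318 0.920
outer loop
vertex 0.185 2.356 2.183
vertex 1.851 2.931 1.969
vertex 1.096 3.485 2.347
endloop
endfacet
facet normal -0.624 -0.773 -0.112
outer loop
vertex 0.94 1.802 1.804
vertex 0.185 2.356 2.183
vertex 0.744 2.075 1.013
endloop
endfacet
facet normal 0.228 -0.319 0.920
outer loop
vertex 0.94 1.802 1.804
vertex 1.851 2.931 1.969
vertex 0.185 2.356 2.183
endloop
endfacet
facet normal 0.624 0.773 0.112
outer loop
vertex 1.096 3.485 2.347
vertex 1.851 2.931 1.969
vertex 0.9 3.758 1.556
endloop
endfacet
facet normal -0.229 0.318 -0.920
outer loop
vertex 1.655 3.204 1.177
vertex 0.744 2.075 1.013
vertex 0.9 3.758 1.556
endloop
endfacet
facet normal 0.624 0.773 0.112
outer loop
vertex 0.9 3.758 1.556
vertex 1.851 2.931 1.969
vertex 1.655 3.204 1.177
endloop
endfacet
facet normal 0.747 -0.549 -0.375
outer loop
vertex 1.655 3.204 1.177
vertex 0.94 1.802 1.804
vertex 0.744 2.075 1.013
endloop
endfacet
facet normal 0.748 -0.549 -0.374
outer loop
vertex 1.851 2.931 1.969
vertex 0.94 1.802 1.804
vertex 1.655 3.204 1.177
endloop
endfacet
facet normal -0.453 -0.680 0.577
outer loop
vertex 1.965 1.135 -2.854
vertex 0.678 2.35 -2.433
vertex 0.935 0.558 -4.342
endloop
endfacet
facet normal 0.708 -0.667 -0.231
outer loop
vertex 1.582 1.53 -5.167
vertex 1.965 1.135 -2.854
vertex 0.935 0.558 -4.342
endloop
endfacet
facet normal -0.453 -0.680 0.577
outer loop
vertex 0.935 0.558 -4.342
vertex 0.678 2.35 -2.433
vertex -0.353 1.773 -3.921
endloop
endfacet
facet normal -0.542 -0.304 -0.783
outer loop
vertex -0.353 1.773 -3.921
vertex 1.582 1.53 -5.167
vertex 0.935 0.558 -4.342
endloop
endfacet
facet normal 0.543 0.303 0.783
outer loop
vertex 1.965 1.135 -2.854
vertex 1.325 3.322 -3.258
vertex 0.678 2.35 -2.433
endloop
endfacet
facet normal 0.707 -0.668 -0.231
outer loop
vertex 2.613 2.107 -3.679
vertex 1.965 1.135 -2.854
vertex 1.582 1.53 -5.167
endloop
endfacet
facet normal 0.542 0.303 0.783
outer loop
vertex 2.613 2.107 -3.679
vertex 1.325 3.322 -3.258
vertex 1.965 1.135 -2.854
endloop
endfacet
facet normal -0.708 0.668 0.231
outer loop
vertex 0.678 2.35 -2.433
vertex 1.325 3.322 -3.258
vertex -0.353 1.773 -3.921
endloop
endfacet
facet normal -0.543 -0.303 -0.783
outer loop
vertex 0.295 2.745 -4.746
vertex 1.582 1.53 -5.167
vertex -0.353 1.773 -3.921
endloop
endfacet
facet normal -0.708 0.668 0.231
outer loop
vertex -0.353 1.773 -3.921
vertex 1.325 3.322 -3.258
vertex 0.295 2.745 -4.746
endloop
endfacet
facet normal 0.453 0.680 -0.577
outer loop
vertex 0.295 2.745 -4.746
vertex 2.613 2.107 -3.679
vertex 1.582 1.53 -5.167
endloop
endfacet
facet normal 0.453 0.680 -0.577
outer loop
vertex 1.325 3.322 -3.258
vertex 2.613 2.107 -3.679
vertex 0.295 2.745 -4.746
endloop
endfacet
facet normal 0.023 0.870 0.492
outer loop
vertex 2.688 0.003 -1.566
vertex 2.188 -0.216 -1.155
vertex 2.841 -0.328 -0.988
endloop
endfacet
facet normal 0.667 0.709 0.229
outer loop
vertex 2.688 0.003 -1.566
vertex 2.841 -0.328 -0.988
vertex 3.185 -0.466 -1.562
endloop
endfacet
facet normal 0.605 0.637 -0.479
outer loop
vertex 2.688 0.003 -1.566
vertex 3.185 -0.466 -1.562
vertex 2.744 -0.44 -2.084
endloop
endfacet
facet normal -0.077 0.754 -0.653
outer loop
vertex 2.688 0.003 -1.566
vertex 2.744 -0.44 -2.084
vertex 2.128 -0.285 -1.832
endloop
endfacet
facet normal -0.437 0.898 -0.053
outer loop
vertex 2.688 0.003 -1.566
vertex 2.128 -0.285 -1.832
vertex 2.188 -0.216 -1.155
endloop
endfacet
facet normal 0.863 0.078 0.499
outer loop
vertex 3.185 -0.466 -1.562
vertex 2.841 -0.328 -0.988
vertex 2.992 -0.975 -1.148
endloop
endfacet
facet normal -0.178 0.341 0.923
outer loop
vertex 2.841 -0.328 -0.988
vertex 2.188 -0.216 -1.155
vertex 2.376 -0.82 -0.896
endloop
endfacet
facet normal -0.922 0.384 0.043
outer loop
vertex 2.188 -0.216 -1.155
vertex 2.128 -0.285 -1.832
vertex 1.935 -0.794 -1.418
endloop
endfacet
facet normal -0.342 0.150 -0.928
outer loop
vertex 2.128 -0.285 -1.832
vertex 2.744 -0.44 -2.084
vertex 2.279 -0.932 -1.992
endloop
endfacet
facet normal 0.762 -0.040 -0.646
outer loop
vertex 2.744 -0.44 -2.084
vertex 3.185 -0.466 -1.562
vertex 2.932 -1.044 -1.825
endloop
endfacet
facet normal 0.077 -0.754 0.653
outer loop
vertex 2.432 -1.263 -1.414
vertex 2.992 -0.975 -1.148
vertex 2.376 -0.82 -0.896
endloop
endfacet
facet normal -0.605 -0.637 0.479
outer loop
vertex 2.432 -1.263 -1.414
vertex 2.376 -0.82 -0.896
vertex 1.935 -0.794 -1.418
endloop
endfacet
facet normal -0.667 -0.709 -0.229
outer loop
vertex 2.432 -1.263 -1.414
vertex 1.935 -0.794 -1.418
vertex 2.279 -0.932 -1.992
endloop
endfacet
facet normal -0.023 -0.870 -0.492
outer loop
vertex 2.432 -1.263 -1.414
vertex 2.279 -0.932 -1.992
vertex 2.932 -1.044 -1.825
endloop
endfacet
facet normal 0.437 -0.898 0.053
outer loop
vertex 2.432 -1.263 -1.414
vertex 2.932 -1.044 -1.825
vertex 2.992 -0.975 -1.148
endloop
endfacet
facet normal 0.342 -0.150 0.928
outer loop
vertex 2.376 -0.82 -0.896
vertex 2.992 -0.975 -1.148
vertex 2.841 -0.328 -0.988
endloop
endfacet
facet normal -0.762 0.040 0.646
outer loop
vertex 1.935 -0.794 -1.418
vertex 2.376 -0.82 -0.896
vertex 2.188 -0.216 -1.155
endloop
endfacet
facet normal -0.863 -0.078 -0.499
outer loop
vertex 2.279 -0.932 -1.992
vertex 1.935 -0.794 -1.418
vertex 2.128 -0.285 -1.832
endloop
endfacet
facet normal 0.178 -0.341 -0.923
outer loop
vertex 2.932 -1.044 -1.825
vertex 2.279 -0.932 -1.992
vertex 2.744 -0.44 -2.084
endloop
endfacet
facet normal 0.922 -0.384 -0.043
outer loop
vertex 2.992 -0.975 -1.148
vertex 2.932 -1.044 -1.825
vertex 3.185 -0.466 -1.562
endloop
endfacet

endsolid


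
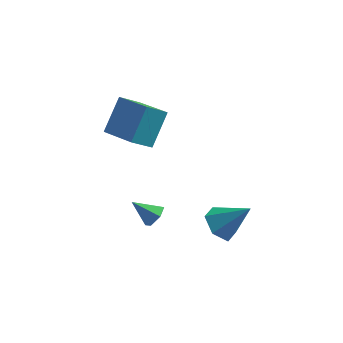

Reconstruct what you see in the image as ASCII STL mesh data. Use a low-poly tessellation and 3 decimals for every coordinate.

solid 
facet normal -0.690 0.004 -0.724
outer loop
vertex 3.485 -2.06 -3.49
vertex 2.732 -2.206 -2.773
vertex 3.019 -1.232 -3.041
endloop
endfacet
facet normal 0.800 0.563 -0.207
outer loop
vertex 3.485 -2.06 -3.49
vertex 3.019 -1.232 -3.041
vertex 4.168 -2.214 -1.267
endloop
endfacet
facet normal -0.691 0.004 -0.723
outer loop
vertex 3.019 -1.232 -3.041
vertex 2.732 -2.206 -2.773
vertex 2.267 -1.379 -2.324
endloop
endfacet
facet normal 0.186 0.906 0.381
outer loop
vertex 3.019 -1.232 -3.041
vertex 2.267 -1.379 -2.324
vertex 4.168 -2.214 -1.267
endloop
endfacet
facet normal -0.691 0.004 -0.723
outer loop
vertex 2.267 -1.379 -2.324
vertex 2.732 -2.206 -2.773
vertex 1.979 -2.352 -2.055
endloop
endfacet
facet normal -0.337 0.342 0.877
outer loop
vertex 2.267 -1.379 -2.324
vertex 1.979 -2.352 -2.055
vertex 4.168 -2.214 -1.267
endloop
endfacet
facet normal -0.690 0.004 -0.723
outer loop
vertex 1.979 -2.352 -2.055
vertex 2.732 -2.206 -2.773
vertex 2.445 -3.18 -2.504
endloop
endfacet
facet normal -0.247 -0.566 0.787
outer loop
vertex 1.979 -2.352 -2.055
vertex 2.445 -3.18 -2.504
vertex 4.168 -2.214 -1.267
endloop
endfacet
facet normal -0.690 0.003 -0.724
outer loop
vertex 2.445 -3.18 -2.504
vertex 2.732 -2.206 -2.773
vertex 3.198 -3.033 -3.221
endloop
endfacet
facet normal 0.367 -0.909 0.199
outer loop
vertex 2.445 -3.18 -2.504
vertex 3.198 -3.033 -3.221
vertex 4.168 -2.214 -1.267
endloop
endfacet
facet normal -0.690 0.003 -0.724
outer loop
vertex 3.198 -3.033 -3.221
vertex 2.732 -2.206 -2.773
vertex 3.485 -2.06 -3.49
endloop
endfacet
facet normal 0.890 -0.345 -0.297
outer loop
vertex 3.198 -3.033 -3.221
vertex 3.485 -2.06 -3.49
vertex 4.168 -2.214 -1.267
endloop
endfacet
facet normal 0.783 -0.085 -0.616
outer loop
vertex 0.092 -2.933 -0.918
vertex -0.324 -3.211 -1.408
vertex -0.228 -2.518 -1.382
endloop
endfacet
facet normal 0.081 0.770 0.633
outer loop
vertex 0.092 -2.933 -0.918
vertex -0.228 -2.518 -1.382
vertex -1.436 -3.089 -0.532
endloop
endfacet
facet normal 0.782 -0.085 -0.617
outer loop
vertex -0.228 -2.518 -1.382
vertex -0.324 -3.211 -1.408
vertex -0.644 -2.795 -1.871
endloop
endfacet
facet normal -0.477 0.875 -0.090
outer loop
vertex -0.228 -2.518 -1.382
vertex -0.644 -2.795 -1.871
vertex -1.436 -3.089 -0.532
endloop
endfacet
facet normal 0.782 -0.085 -0.617
outer loop
vertex -0.644 -2.795 -1.871
vertex -0.324 -3.211 -1.408
vertex -0.74 -3.488 -1.897
endloop
endfacet
facet normal -0.865 0.138 -0.482
outer loop
vertex -0.644 -2.795 -1.871
vertex -0.74 -3.488 -1.897
vertex -1.436 -3.089 -0.532
endloop
endfacet
facet normal 0.782 -0.086 -0.617
outer loop
vertex -0.74 -3.488 -1.897
vertex -0.324 -3.211 -1.408
vertex -0.421 -3.904 -1.434
endloop
endfacet
facet normal -0.697 -0.701 -0.150
outer loop
vertex -0.74 -3.488 -1.897
vertex -0.421 -3.904 -1.434
vertex -1.436 -3.089 -0.532
endloop
endfacet
facet normal 0.782 -0.086 -0.617
outer loop
vertex -0.421 -3.904 -1.434
vertex -0.324 -3.211 -1.408
vertex -0.004 -3.626 -0.944
endloop
endfacet
facet normal -0.137 -0.807 0.575
outer loop
vertex -0.421 -3.904 -1.434
vertex -0.004 -3.626 -0.944
vertex -1.436 -3.089 -0.532
endloop
endfacet
facet normal 0.783 -0.085 -0.616
outer loop
vertex -0.004 -3.626 -0.944
vertex -0.324 -3.211 -1.408
vertex 0.092 -2.933 -0.918
endloop
endfacet
facet normal 0.251 -0.071 0.965
outer loop
vertex -0.004 -3.626 -0.944
vertex 0.092 -2.933 -0.918
vertex -1.436 -3.089 -0.532
endloop
endfacet
facet normal -0.730 0.615 -0.299
outer loop
vertex -3.025 3.671 1.052
vertex -2.075 4.326 0.079
vertex -3.609 2.228 -0.488
endloop
endfacet
facet normal -0.629 -0.434 0.645
outer loop
vertex -2.025 0.894 0.161
vertex -3.025 3.671 1.052
vertex -3.609 2.228 -0.488
endloop
endfacet
facet normal -0.730 0.615 -0.299
outer loop
vertex -3.609 2.228 -0.488
vertex -2.075 4.326 0.079
vertex -2.658 2.883 -1.462
endloop
endfacet
facet normal -0.267 -0.659 -0.703
outer loop
vertex -2.658 2.883 -1.462
vertex -2.025 0.894 0.161
vertex -3.609 2.228 -0.488
endloop
endfacet
facet normal 0.266 0.659 0.704
outer loop
vertex -3.025 3.671 1.052
vertex -0.491 2.992 0.728
vertex -2.075 4.326 0.079
endloop
endfacet
facet normal -0.630 -0.434 0.644
outer loop
vertex -1.442 2.337 1.702
vertex -3.025 3.671 1.052
vertex -2.025 0.894 0.161
endloop
endfacet
facet normal 0.267 0.659 0.703
outer loop
vertex -1.442 2.337 1.702
vertex -0.491 2.992 0.728
vertex -3.025 3.671 1.052
endloop
endfacet
facet normal 0.630 0.434 -0.645
outer loop
vertex -2.075 4.326 0.079
vertex -0.491 2.992 0.728
vertex -2.658 2.883 -1.462
endloop
endfacet
facet normal -0.266 -0.659 -0.704
outer loop
vertex -1.075 1.549 -0.812
vertex -2.025 0.894 0.161
vertex -2.658 2.883 -1.462
endloop
endfacet
facet normal 0.630 0.433 -0.645
outer loop
vertex -2.658 2.883 -1.462
vertex -0.491 2.992 0.728
vertex -1.075 1.549 -0.812
endloop
endfacet
facet normal 0.730 -0.614 0.299
outer loop
vertex -1.075 1.549 -0.812
vertex -1.442 2.337 1.702
vertex -2.025 0.894 0.161
endloop
endfacet
facet normal 0.730 -0.615 0.299
outer loop
vertex -0.491 2.992 0.728
vertex -1.442 2.337 1.702
vertex -1.075 1.549 -0.812
endloop
endfacet

endsolid


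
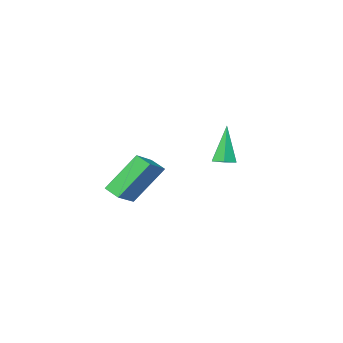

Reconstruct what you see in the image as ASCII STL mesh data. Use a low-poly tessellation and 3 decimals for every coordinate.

solid 
facet normal 0.209 0.200 -0.957
outer loop
vertex -3.375 -2.884 -0.92
vertex -3.705 -3.344 -1.088
vertex -3.95 -2.81 -1.03
endloop
endfacet
facet normal 0.027 0.890 0.456
outer loop
vertex -3.375 -2.884 -0.92
vertex -3.95 -2.81 -1.03
vertex -4.115 -3.736 0.788
endloop
endfacet
facet normal 0.209 0.200 -0.957
outer loop
vertex -3.95 -2.81 -1.03
vertex -3.705 -3.344 -1.088
vertex -4.28 -3.27 -1.198
endloop
endfacet
facet normal -0.829 0.525 0.192
outer loop
vertex -3.95 -2.81 -1.03
vertex -4.28 -3.27 -1.198
vertex -4.115 -3.736 0.788
endloop
endfacet
facet normal 0.209 0.200 -0.957
outer loop
vertex -4.28 -3.27 -1.198
vertex -3.705 -3.344 -1.088
vertex -4.035 -3.803 -1.256
endloop
endfacet
facet normal -0.909 -0.416 -0.022
outer loop
vertex -4.28 -3.27 -1.198
vertex -4.035 -3.803 -1.256
vertex -4.115 -3.736 0.788
endloop
endfacet
facet normal 0.209 0.200 -0.957
outer loop
vertex -4.035 -3.803 -1.256
vertex -3.705 -3.344 -1.088
vertex -3.46 -3.877 -1.146
endloop
endfacet
facet normal -0.133 -0.991 0.027
outer loop
vertex -4.035 -3.803 -1.256
vertex -3.46 -3.877 -1.146
vertex -4.115 -3.736 0.788
endloop
endfacet
facet normal 0.209 0.200 -0.957
outer loop
vertex -3.46 -3.877 -1.146
vertex -3.705 -3.344 -1.088
vertex -3.13 -3.418 -0.978
endloop
endfacet
facet normal 0.723 -0.626 0.291
outer loop
vertex -3.46 -3.877 -1.146
vertex -3.13 -3.418 -0.978
vertex -4.115 -3.736 0.788
endloop
endfacet
facet normal 0.209 0.200 -0.957
outer loop
vertex -3.13 -3.418 -0.978
vertex -3.705 -3.344 -1.088
vertex -3.375 -2.884 -0.92
endloop
endfacet
facet normal 0.804 0.314 0.505
outer loop
vertex -3.13 -3.418 -0.978
vertex -3.375 -2.884 -0.92
vertex -4.115 -3.736 0.788
endloop
endfacet
facet normal -0.582 0.193 0.790
outer loop
vertex 1.306 -2.32 0.634
vertex 1.139 -1.598 0.334
vertex 0.261 -2.83 -0.012
endloop
endfacet
facet normal 0.209 -0.903 0.375
outer loop
vertex 1.501 -3.242 -1.694
vertex 1.306 -2.32 0.634
vertex 0.261 -2.83 -0.012
endloop
endfacet
facet normal -0.582 0.193 0.790
outer loop
vertex 0.261 -2.83 -0.012
vertex 1.139 -1.598 0.334
vertex 0.094 -2.107 -0.312
endloop
endfacet
facet normal -0.786 -0.383 -0.486
outer loop
vertex 0.094 -2.107 -0.312
vertex 1.501 -3.242 -1.694
vertex 0.261 -2.83 -0.012
endloop
endfacet
facet normal 0.786 0.383 0.485
outer loop
vertex 1.306 -2.32 0.634
vertex 2.379 -2.01 -1.348
vertex 1.139 -1.598 0.334
endloop
endfacet
facet normal 0.208 -0.903 0.375
outer loop
vertex 2.546 -2.733 -1.048
vertex 1.306 -2.32 0.634
vertex 1.501 -3.242 -1.694
endloop
endfacet
facet normal 0.786 0.383 0.485
outer loop
vertex 2.546 -2.733 -1.048
vertex 2.379 -2.01 -1.348
vertex 1.306 -2.32 0.634
endloop
endfacet
facet normal -0.208 0.903 -0.375
outer loop
vertex 1.139 -1.598 0.334
vertex 2.379 -2.01 -1.348
vertex 0.094 -2.107 -0.312
endloop
endfacet
facet normal -0.786 -0.383 -0.485
outer loop
vertex 1.334 -2.52 -1.994
vertex 1.501 -3.242 -1.694
vertex 0.094 -2.107 -0.312
endloop
endfacet
facet normal -0.209 0.903 -0.376
outer loop
vertex 0.094 -2.107 -0.312
vertex 2.379 -2.01 -1.348
vertex 1.334 -2.52 -1.994
endloop
endfacet
facet normal 0.582 -0.193 -0.790
outer loop
vertex 1.334 -2.52 -1.994
vertex 2.546 -2.733 -1.048
vertex 1.501 -3.242 -1.694
endloop
endfacet
facet normal 0.582 -0.193 -0.790
outer loop
vertex 2.379 -2.01 -1.348
vertex 2.546 -2.733 -1.048
vertex 1.334 -2.52 -1.994
endloop
endfacet

endsolid
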